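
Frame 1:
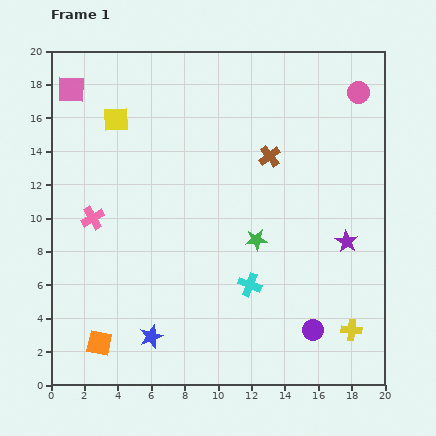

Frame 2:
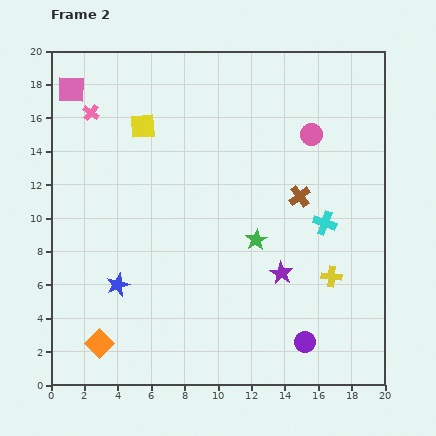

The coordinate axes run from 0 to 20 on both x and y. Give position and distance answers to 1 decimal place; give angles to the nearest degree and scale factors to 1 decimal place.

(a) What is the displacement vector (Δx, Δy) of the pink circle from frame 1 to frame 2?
(-2.8, -2.5)

The pink circle was at (18.4, 17.5) in frame 1 and (15.6, 15.0) in frame 2.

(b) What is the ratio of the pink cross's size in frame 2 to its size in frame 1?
0.7×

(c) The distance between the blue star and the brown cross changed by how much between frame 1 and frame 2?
-0.8

Distance in frame 1: 12.9. Distance in frame 2: 12.1.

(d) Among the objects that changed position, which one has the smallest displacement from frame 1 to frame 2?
the purple circle

(moved 0.9)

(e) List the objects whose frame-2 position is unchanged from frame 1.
the green star, the pink square, the orange square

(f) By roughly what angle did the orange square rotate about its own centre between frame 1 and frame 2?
33° clockwise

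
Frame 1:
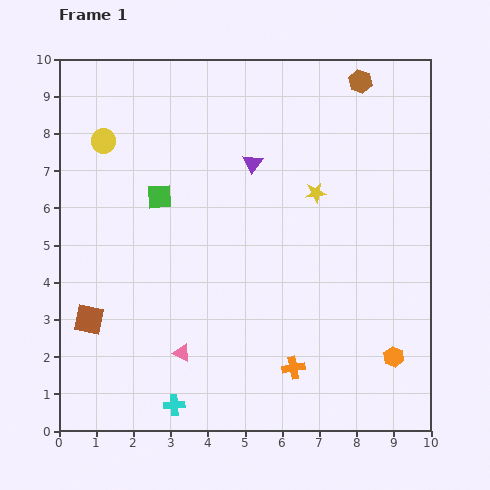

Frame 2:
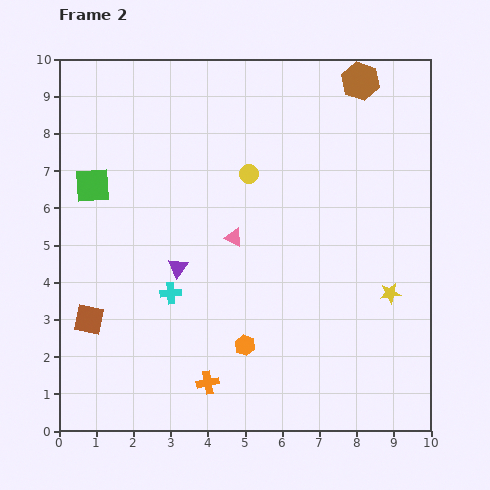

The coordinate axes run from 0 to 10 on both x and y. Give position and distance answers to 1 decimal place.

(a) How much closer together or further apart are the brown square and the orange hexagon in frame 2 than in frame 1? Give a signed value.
-4.0

Distance in frame 1: 8.3. Distance in frame 2: 4.3.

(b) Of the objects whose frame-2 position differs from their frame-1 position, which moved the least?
the green square

(moved 1.8)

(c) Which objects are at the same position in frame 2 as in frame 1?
the brown square, the brown hexagon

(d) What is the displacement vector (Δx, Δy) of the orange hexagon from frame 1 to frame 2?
(-4.0, 0.3)

The orange hexagon was at (9.0, 2.0) in frame 1 and (5.0, 2.3) in frame 2.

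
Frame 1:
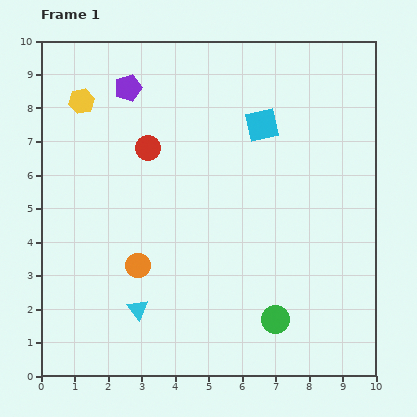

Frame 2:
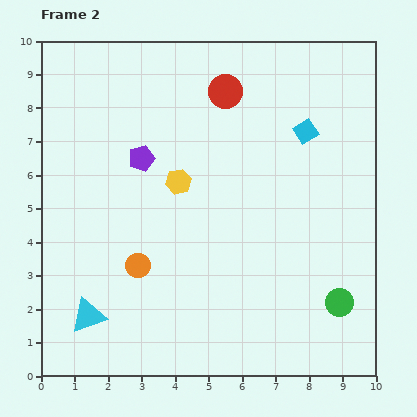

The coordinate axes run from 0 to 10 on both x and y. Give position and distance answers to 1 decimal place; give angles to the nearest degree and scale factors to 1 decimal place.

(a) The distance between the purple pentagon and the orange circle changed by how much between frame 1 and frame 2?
-2.1

Distance in frame 1: 5.3. Distance in frame 2: 3.2.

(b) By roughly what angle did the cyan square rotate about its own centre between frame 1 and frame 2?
19° counter-clockwise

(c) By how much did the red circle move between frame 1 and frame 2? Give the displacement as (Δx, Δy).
(2.3, 1.7)

The red circle was at (3.2, 6.8) in frame 1 and (5.5, 8.5) in frame 2.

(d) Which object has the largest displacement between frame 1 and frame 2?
the yellow hexagon

(moved 3.8; next 2.9)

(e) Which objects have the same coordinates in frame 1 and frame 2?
the orange circle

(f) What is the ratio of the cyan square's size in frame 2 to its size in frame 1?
0.7×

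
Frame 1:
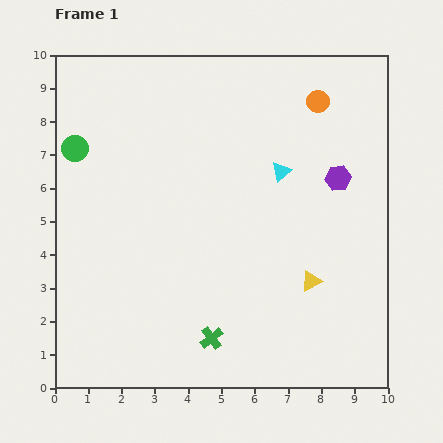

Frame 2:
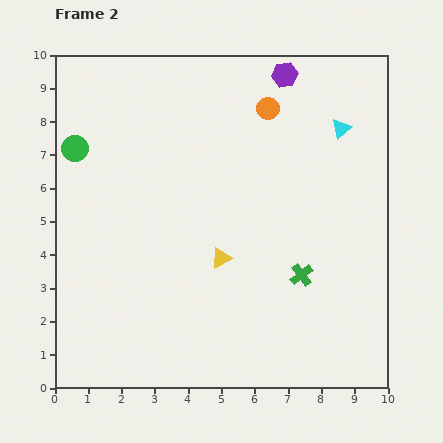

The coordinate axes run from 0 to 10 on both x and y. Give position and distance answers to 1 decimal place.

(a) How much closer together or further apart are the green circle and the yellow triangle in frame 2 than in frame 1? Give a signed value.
-2.6

Distance in frame 1: 8.1. Distance in frame 2: 5.5.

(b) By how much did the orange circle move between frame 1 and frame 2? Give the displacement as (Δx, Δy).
(-1.5, -0.2)

The orange circle was at (7.9, 8.6) in frame 1 and (6.4, 8.4) in frame 2.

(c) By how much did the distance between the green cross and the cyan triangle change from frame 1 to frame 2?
-0.8

Distance in frame 1: 5.4. Distance in frame 2: 4.6.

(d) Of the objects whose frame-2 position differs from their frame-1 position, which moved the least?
the orange circle

(moved 1.5)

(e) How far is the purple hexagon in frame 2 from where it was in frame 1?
3.5

The purple hexagon moved from (8.5, 6.3) to (6.9, 9.4), a distance of √(1.6² + 3.1²) ≈ 3.5.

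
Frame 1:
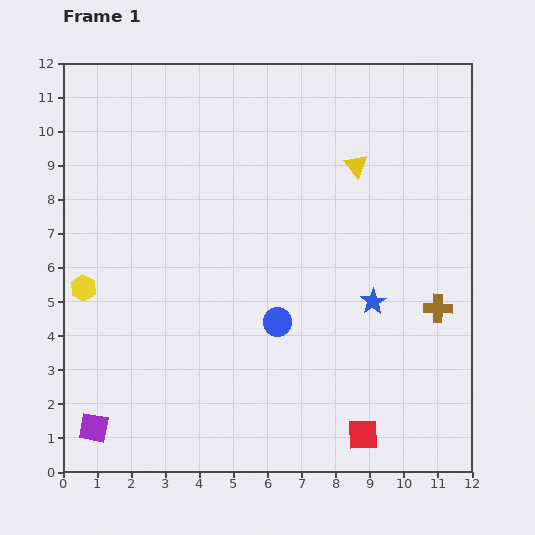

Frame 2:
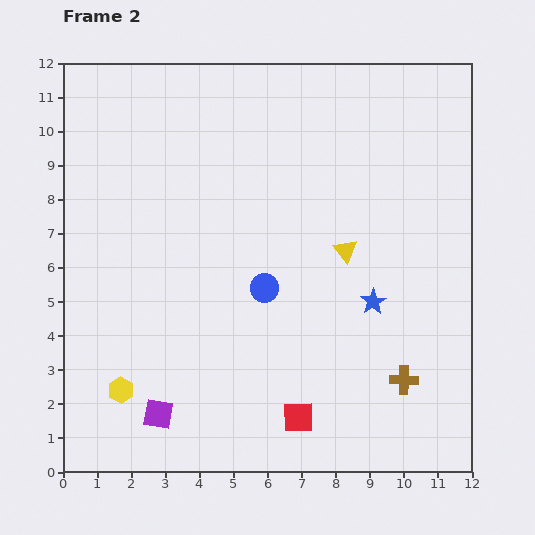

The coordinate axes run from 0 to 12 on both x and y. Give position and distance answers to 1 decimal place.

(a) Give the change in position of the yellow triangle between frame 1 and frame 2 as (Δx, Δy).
(-0.3, -2.5)

The yellow triangle was at (8.6, 9.0) in frame 1 and (8.3, 6.5) in frame 2.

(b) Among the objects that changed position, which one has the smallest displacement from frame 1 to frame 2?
the blue circle

(moved 1.1)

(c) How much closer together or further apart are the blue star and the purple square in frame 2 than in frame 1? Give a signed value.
-1.9

Distance in frame 1: 9.0. Distance in frame 2: 7.1.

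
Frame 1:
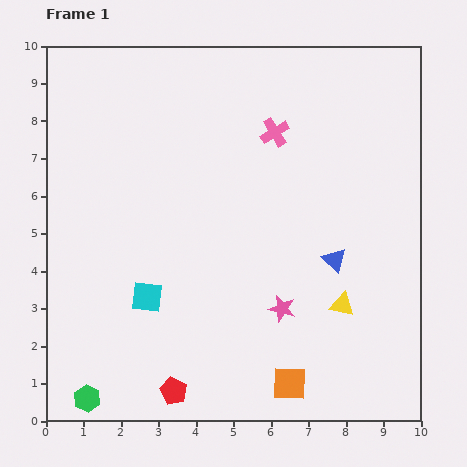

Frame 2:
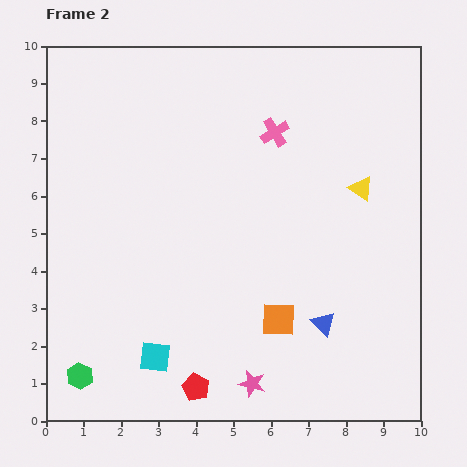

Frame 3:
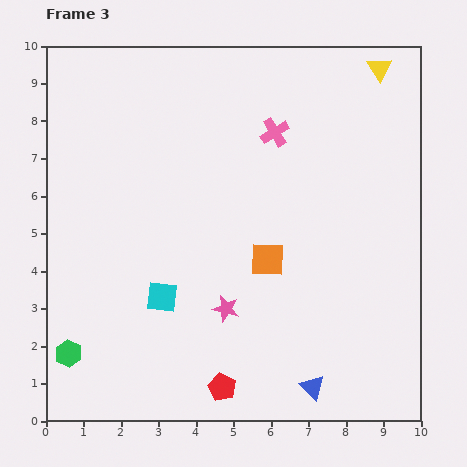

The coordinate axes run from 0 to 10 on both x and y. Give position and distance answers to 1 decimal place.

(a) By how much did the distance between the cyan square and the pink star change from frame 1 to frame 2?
-0.9

Distance in frame 1: 3.6. Distance in frame 2: 2.7.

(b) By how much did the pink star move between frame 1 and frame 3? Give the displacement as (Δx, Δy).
(-1.5, 0.0)

The pink star was at (6.3, 3.0) in frame 1 and (4.8, 3.0) in frame 3.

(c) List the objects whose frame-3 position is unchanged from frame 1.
the pink cross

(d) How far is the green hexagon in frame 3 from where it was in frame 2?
0.7

The green hexagon moved from (0.9, 1.2) to (0.6, 1.8), a distance of √(0.3² + 0.6²) ≈ 0.7.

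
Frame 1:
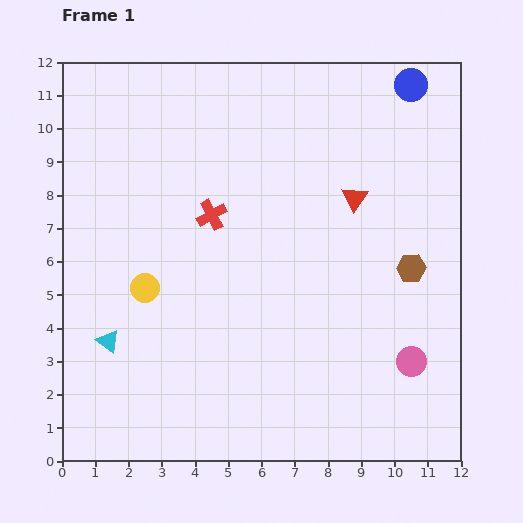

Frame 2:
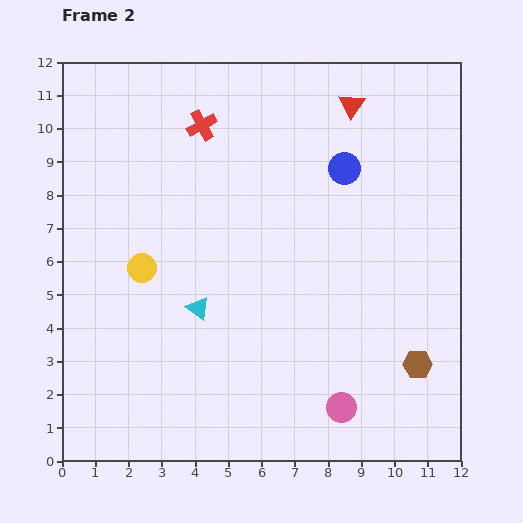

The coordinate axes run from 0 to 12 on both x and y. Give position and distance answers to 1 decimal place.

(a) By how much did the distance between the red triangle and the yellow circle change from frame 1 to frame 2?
+1.1

Distance in frame 1: 6.9. Distance in frame 2: 8.0.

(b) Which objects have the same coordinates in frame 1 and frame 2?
none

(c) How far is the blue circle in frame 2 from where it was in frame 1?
3.2

The blue circle moved from (10.5, 11.3) to (8.5, 8.8), a distance of √(2.0² + 2.5²) ≈ 3.2.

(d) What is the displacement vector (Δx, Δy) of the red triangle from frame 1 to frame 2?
(-0.1, 2.8)

The red triangle was at (8.8, 7.9) in frame 1 and (8.7, 10.7) in frame 2.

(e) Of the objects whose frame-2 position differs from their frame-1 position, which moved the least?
the yellow circle

(moved 0.6)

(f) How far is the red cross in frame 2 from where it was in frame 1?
2.7

The red cross moved from (4.5, 7.4) to (4.2, 10.1), a distance of √(0.3² + 2.7²) ≈ 2.7.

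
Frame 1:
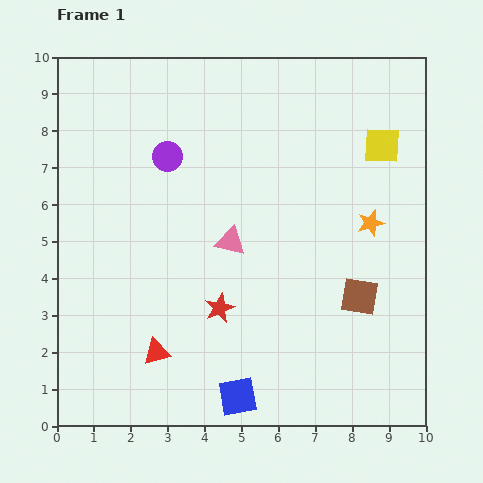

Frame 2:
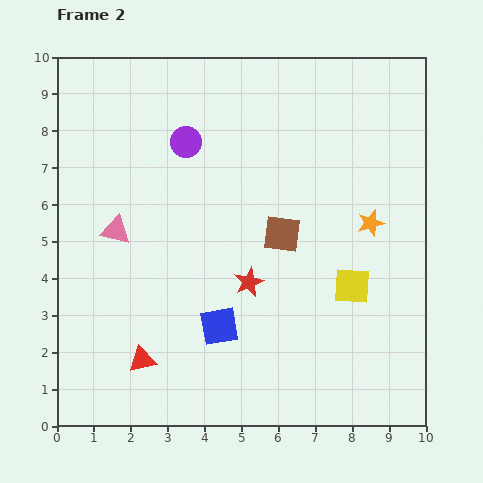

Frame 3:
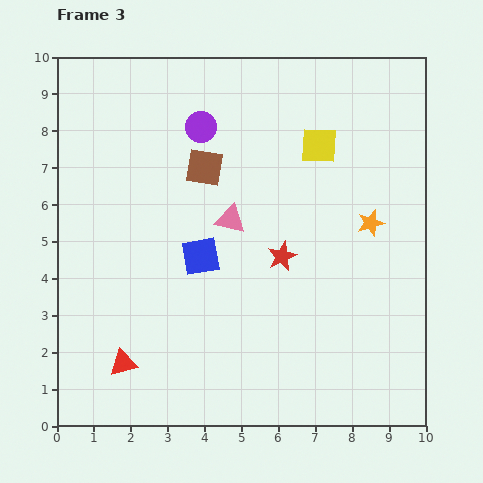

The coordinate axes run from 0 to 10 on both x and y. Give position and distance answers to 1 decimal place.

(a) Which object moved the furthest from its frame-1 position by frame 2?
the yellow square

(moved 3.9; next 3.1)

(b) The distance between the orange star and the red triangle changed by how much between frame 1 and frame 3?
+0.9

Distance in frame 1: 6.8. Distance in frame 3: 7.7.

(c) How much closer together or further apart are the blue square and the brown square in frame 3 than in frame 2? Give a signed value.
-0.6

Distance in frame 2: 3.0. Distance in frame 3: 2.4.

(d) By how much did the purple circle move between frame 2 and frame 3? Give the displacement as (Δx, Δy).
(0.4, 0.4)

The purple circle was at (3.5, 7.7) in frame 2 and (3.9, 8.1) in frame 3.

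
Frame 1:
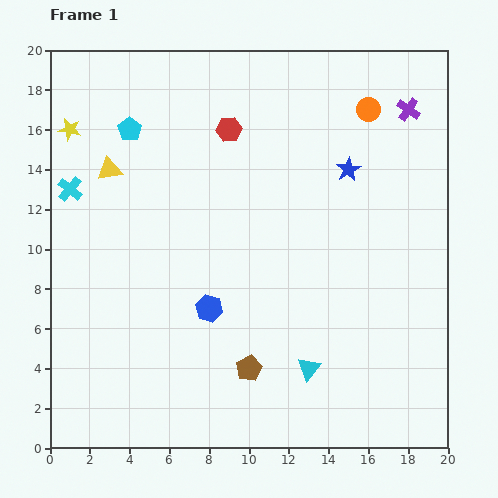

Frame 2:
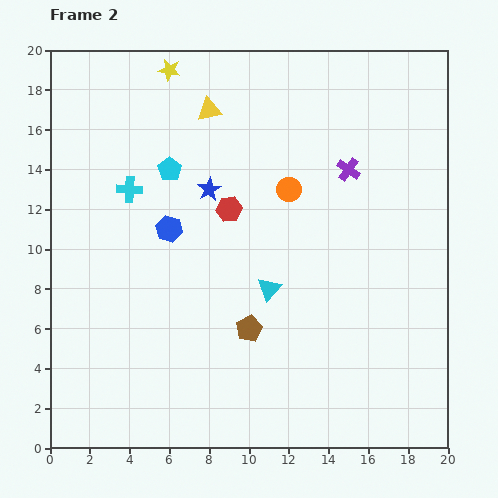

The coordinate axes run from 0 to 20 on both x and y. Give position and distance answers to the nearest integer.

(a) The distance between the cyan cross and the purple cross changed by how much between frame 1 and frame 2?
-6

Distance in frame 1: 17. Distance in frame 2: 11.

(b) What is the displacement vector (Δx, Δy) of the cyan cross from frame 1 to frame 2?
(3, 0)

The cyan cross was at (1, 13) in frame 1 and (4, 13) in frame 2.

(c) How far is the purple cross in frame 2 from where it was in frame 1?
4

The purple cross moved from (18, 17) to (15, 14), a distance of √(3² + 3²) ≈ 4.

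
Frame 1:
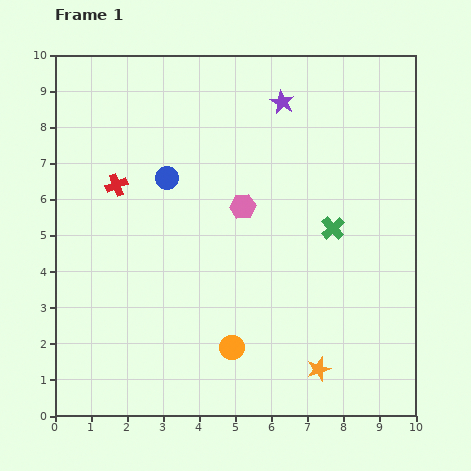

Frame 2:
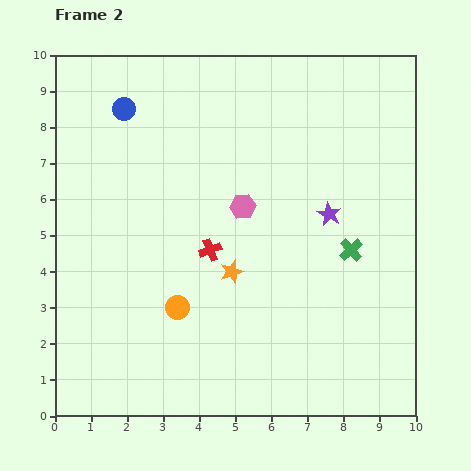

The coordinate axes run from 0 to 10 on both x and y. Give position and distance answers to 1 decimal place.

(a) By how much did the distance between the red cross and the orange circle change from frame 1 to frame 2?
-3.7

Distance in frame 1: 5.5. Distance in frame 2: 1.8.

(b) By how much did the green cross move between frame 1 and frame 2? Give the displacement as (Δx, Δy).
(0.5, -0.6)

The green cross was at (7.7, 5.2) in frame 1 and (8.2, 4.6) in frame 2.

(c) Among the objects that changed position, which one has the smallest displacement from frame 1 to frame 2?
the green cross

(moved 0.8)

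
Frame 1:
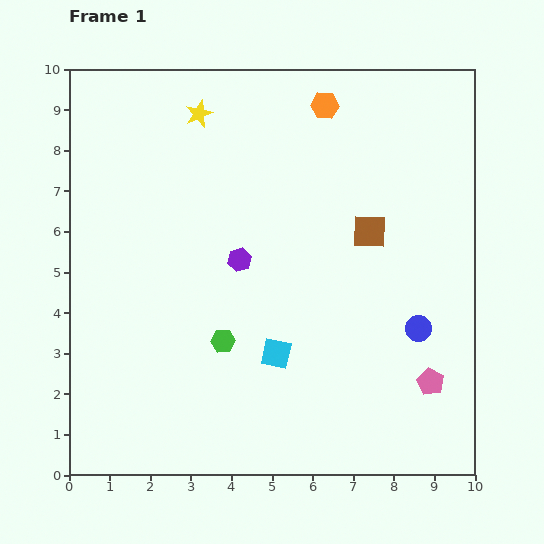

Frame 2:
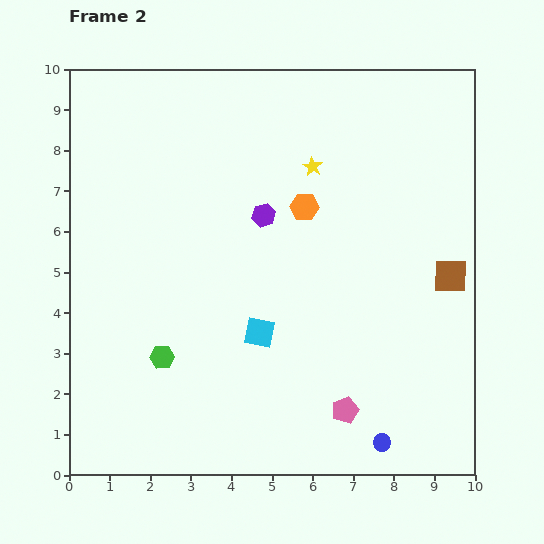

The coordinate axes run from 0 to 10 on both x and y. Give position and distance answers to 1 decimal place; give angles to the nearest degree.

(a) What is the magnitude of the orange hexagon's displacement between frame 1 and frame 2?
2.5

The orange hexagon moved from (6.3, 9.1) to (5.8, 6.6), a distance of √(0.5² + 2.5²) ≈ 2.5.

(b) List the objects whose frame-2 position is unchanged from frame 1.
none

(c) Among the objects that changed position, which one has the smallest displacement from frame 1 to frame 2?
the cyan square

(moved 0.6)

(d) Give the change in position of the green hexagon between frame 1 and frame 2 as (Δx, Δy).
(-1.5, -0.4)

The green hexagon was at (3.8, 3.3) in frame 1 and (2.3, 2.9) in frame 2.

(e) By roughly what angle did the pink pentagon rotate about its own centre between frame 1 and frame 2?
23° clockwise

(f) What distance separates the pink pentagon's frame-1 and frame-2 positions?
2.2

The pink pentagon moved from (8.9, 2.3) to (6.8, 1.6), a distance of √(2.1² + 0.7²) ≈ 2.2.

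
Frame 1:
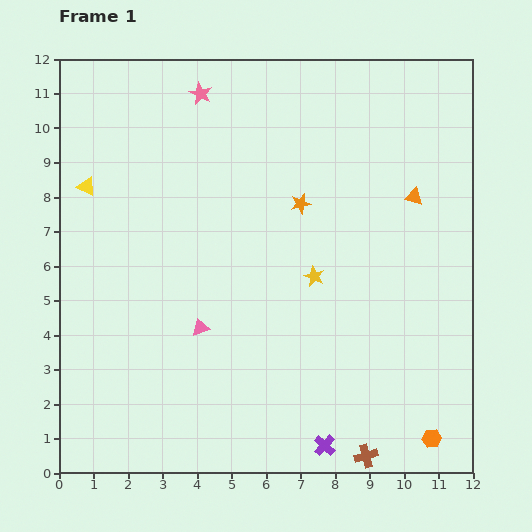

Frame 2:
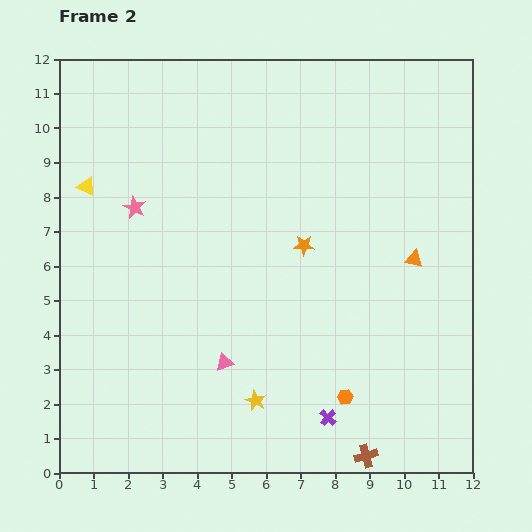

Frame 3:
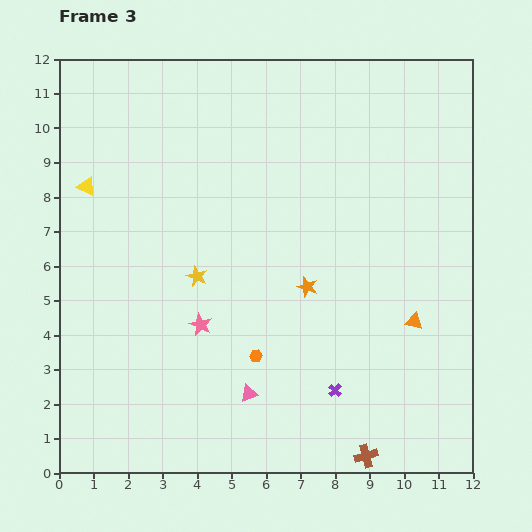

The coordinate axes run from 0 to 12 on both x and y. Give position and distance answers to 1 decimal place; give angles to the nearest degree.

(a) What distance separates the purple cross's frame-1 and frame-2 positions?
0.8

The purple cross moved from (7.7, 0.8) to (7.8, 1.6), a distance of √(0.1² + 0.8²) ≈ 0.8.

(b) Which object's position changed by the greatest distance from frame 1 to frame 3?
the pink star

(moved 6.7; next 5.6)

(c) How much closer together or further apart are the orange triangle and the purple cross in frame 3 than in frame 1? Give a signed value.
-4.7

Distance in frame 1: 7.7. Distance in frame 3: 3.0.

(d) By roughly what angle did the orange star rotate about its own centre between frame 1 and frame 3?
30° clockwise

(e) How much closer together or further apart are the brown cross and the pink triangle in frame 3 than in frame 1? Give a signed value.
-2.3

Distance in frame 1: 6.1. Distance in frame 3: 3.8.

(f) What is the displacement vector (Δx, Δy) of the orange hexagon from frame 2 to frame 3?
(-2.6, 1.2)

The orange hexagon was at (8.3, 2.2) in frame 2 and (5.7, 3.4) in frame 3.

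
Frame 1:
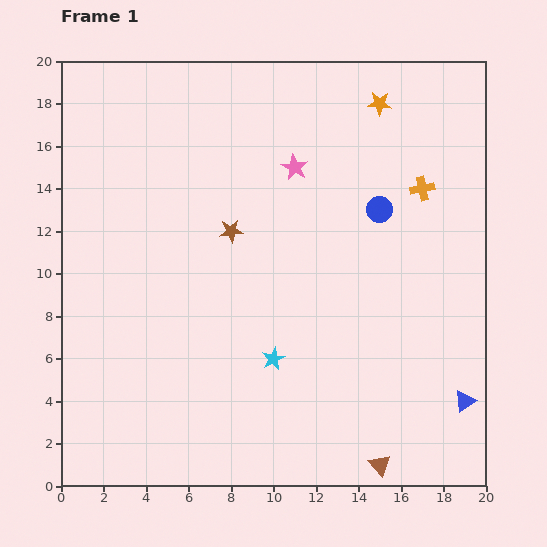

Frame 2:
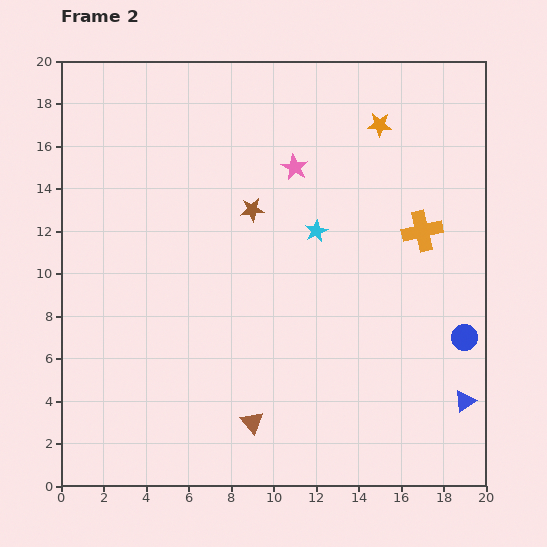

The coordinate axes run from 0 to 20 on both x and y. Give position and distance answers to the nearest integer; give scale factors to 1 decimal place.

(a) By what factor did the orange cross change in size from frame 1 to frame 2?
1.7×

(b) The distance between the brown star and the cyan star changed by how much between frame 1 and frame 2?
-3

Distance in frame 1: 6. Distance in frame 2: 3.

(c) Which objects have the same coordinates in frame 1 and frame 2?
the pink star, the blue triangle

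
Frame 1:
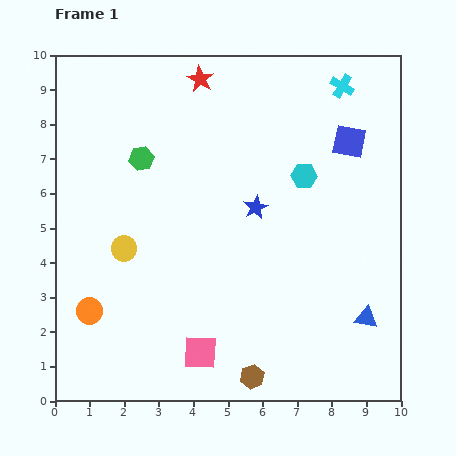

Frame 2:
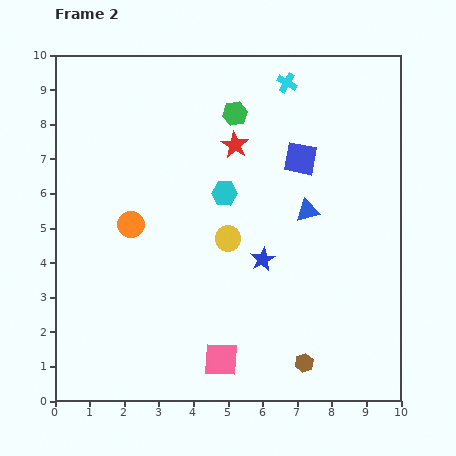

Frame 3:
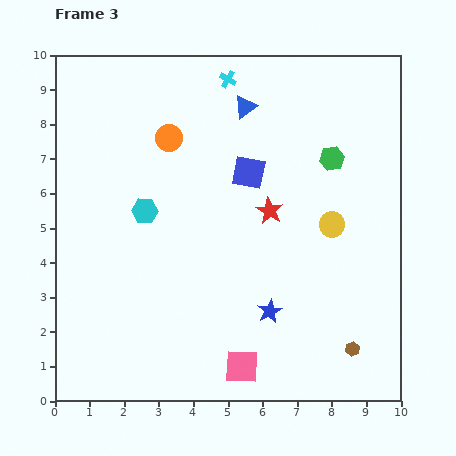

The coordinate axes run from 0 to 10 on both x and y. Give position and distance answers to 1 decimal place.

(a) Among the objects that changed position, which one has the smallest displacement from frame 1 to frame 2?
the pink square

(moved 0.6)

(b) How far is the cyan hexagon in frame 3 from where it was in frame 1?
4.7

The cyan hexagon moved from (7.2, 6.5) to (2.6, 5.5), a distance of √(4.6² + 1.0²) ≈ 4.7.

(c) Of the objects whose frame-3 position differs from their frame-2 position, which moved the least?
the pink square

(moved 0.6)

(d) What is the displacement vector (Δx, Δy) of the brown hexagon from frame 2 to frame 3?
(1.4, 0.4)

The brown hexagon was at (7.2, 1.1) in frame 2 and (8.6, 1.5) in frame 3.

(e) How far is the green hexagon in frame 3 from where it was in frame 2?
3.1

The green hexagon moved from (5.2, 8.3) to (8.0, 7.0), a distance of √(2.8² + 1.3²) ≈ 3.1.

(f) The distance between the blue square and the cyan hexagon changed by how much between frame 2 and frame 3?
+0.8

Distance in frame 2: 2.4. Distance in frame 3: 3.2.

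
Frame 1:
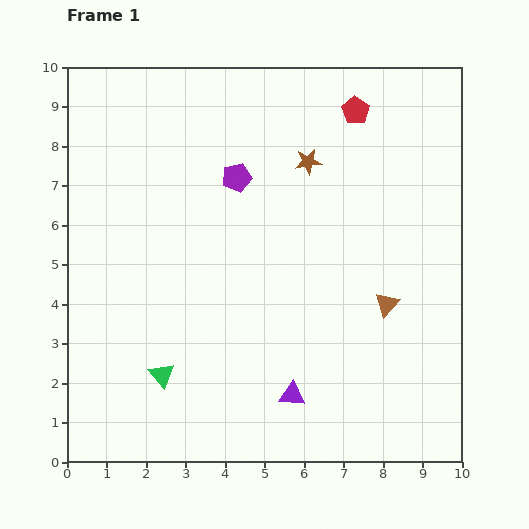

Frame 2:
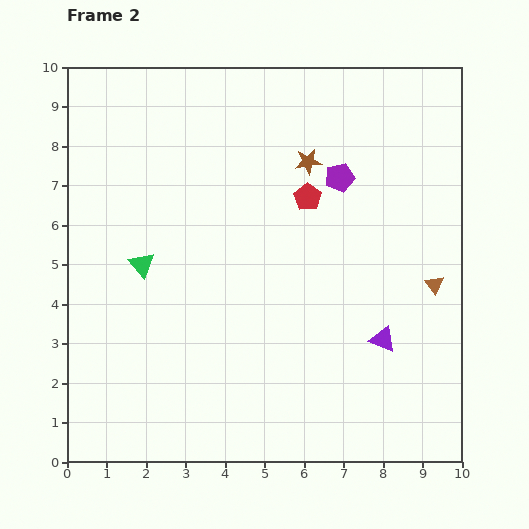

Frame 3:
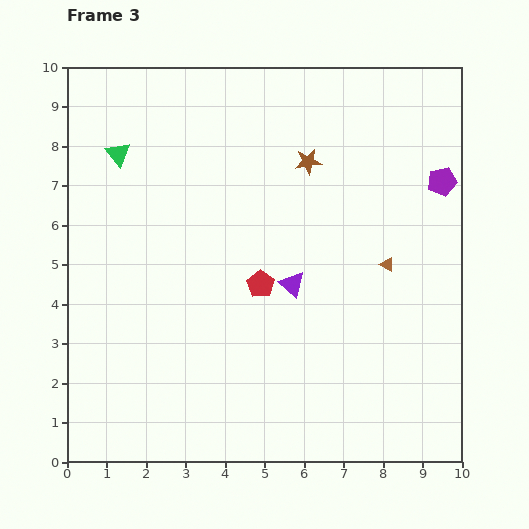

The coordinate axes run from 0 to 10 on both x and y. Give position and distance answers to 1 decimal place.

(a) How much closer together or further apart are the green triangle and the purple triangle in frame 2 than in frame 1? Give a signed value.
+3.1

Distance in frame 1: 3.3. Distance in frame 2: 6.4.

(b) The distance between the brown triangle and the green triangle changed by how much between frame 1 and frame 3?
+1.4

Distance in frame 1: 6.0. Distance in frame 3: 7.4.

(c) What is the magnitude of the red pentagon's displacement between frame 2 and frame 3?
2.5

The red pentagon moved from (6.1, 6.7) to (4.9, 4.5), a distance of √(1.2² + 2.2²) ≈ 2.5.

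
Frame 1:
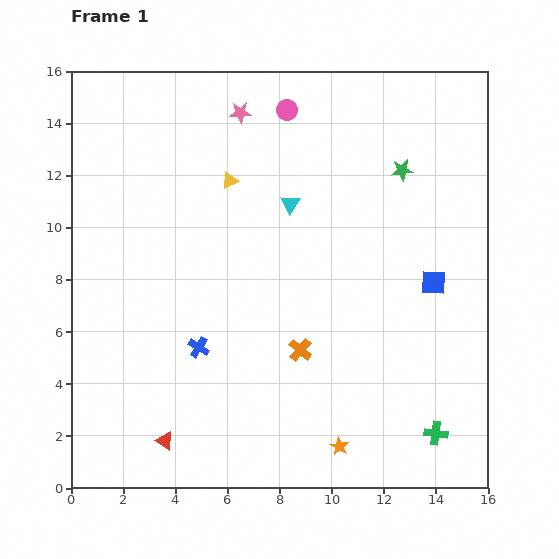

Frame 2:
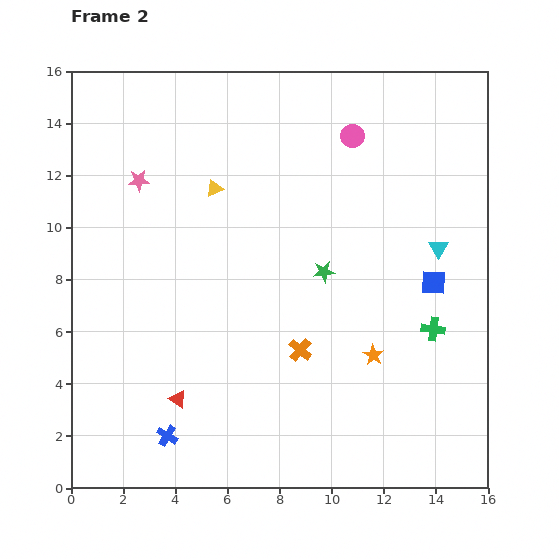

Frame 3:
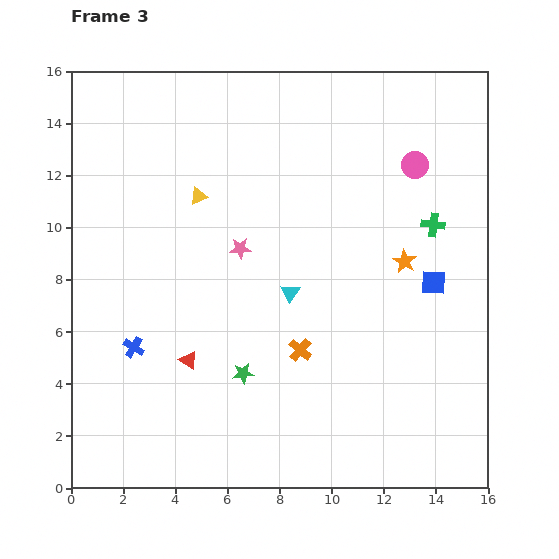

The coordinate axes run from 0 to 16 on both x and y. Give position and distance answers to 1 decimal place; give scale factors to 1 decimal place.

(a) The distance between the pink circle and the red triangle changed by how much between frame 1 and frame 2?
-1.4

Distance in frame 1: 13.5. Distance in frame 2: 12.1.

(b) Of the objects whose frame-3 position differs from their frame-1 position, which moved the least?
the yellow triangle

(moved 1.3)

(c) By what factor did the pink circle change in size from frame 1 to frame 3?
1.3×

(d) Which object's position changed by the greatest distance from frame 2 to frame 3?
the cyan triangle

(moved 5.9; next 5.0)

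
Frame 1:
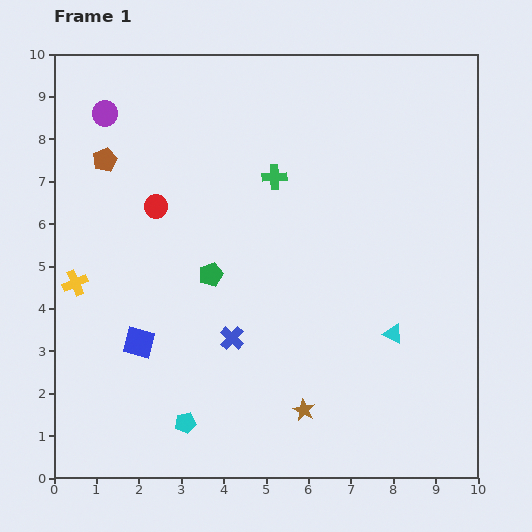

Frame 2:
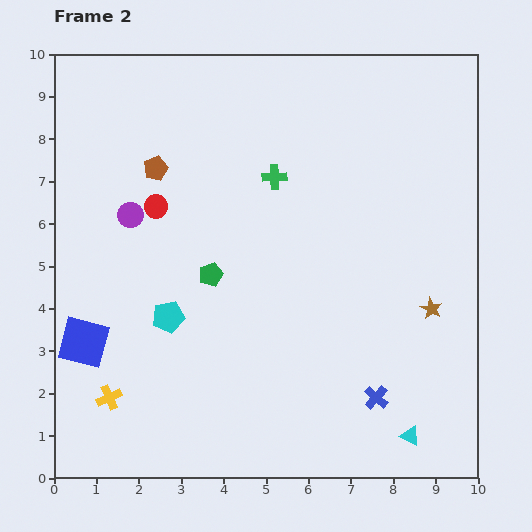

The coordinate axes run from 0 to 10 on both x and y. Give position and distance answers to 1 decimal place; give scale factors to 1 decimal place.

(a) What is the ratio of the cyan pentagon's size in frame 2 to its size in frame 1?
1.6×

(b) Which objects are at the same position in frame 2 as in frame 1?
the green pentagon, the green cross, the red circle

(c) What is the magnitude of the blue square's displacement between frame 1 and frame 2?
1.3

The blue square moved from (2.0, 3.2) to (0.7, 3.2), a distance of √(1.3² + 0.0²) ≈ 1.3.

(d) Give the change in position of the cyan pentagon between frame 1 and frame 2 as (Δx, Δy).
(-0.4, 2.5)

The cyan pentagon was at (3.1, 1.3) in frame 1 and (2.7, 3.8) in frame 2.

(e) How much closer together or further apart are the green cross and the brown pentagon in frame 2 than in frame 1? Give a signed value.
-1.2

Distance in frame 1: 4.0. Distance in frame 2: 2.8.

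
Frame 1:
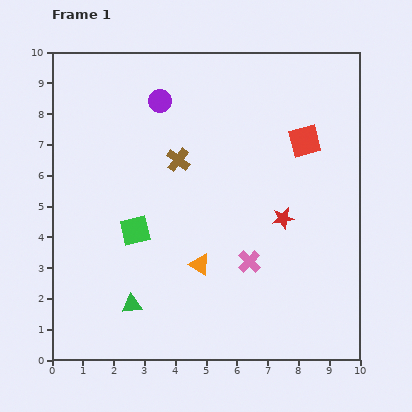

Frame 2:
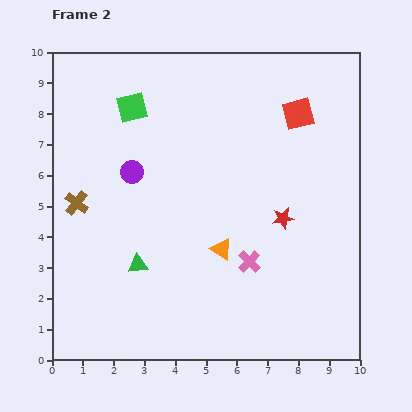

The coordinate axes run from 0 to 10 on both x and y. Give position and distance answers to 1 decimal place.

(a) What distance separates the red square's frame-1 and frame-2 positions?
0.9

The red square moved from (8.2, 7.1) to (8.0, 8.0), a distance of √(0.2² + 0.9²) ≈ 0.9.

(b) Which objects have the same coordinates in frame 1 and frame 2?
the red star, the pink cross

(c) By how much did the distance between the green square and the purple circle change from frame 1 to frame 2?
-2.2

Distance in frame 1: 4.3. Distance in frame 2: 2.1.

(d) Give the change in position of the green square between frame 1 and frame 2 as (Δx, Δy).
(-0.1, 4.0)

The green square was at (2.7, 4.2) in frame 1 and (2.6, 8.2) in frame 2.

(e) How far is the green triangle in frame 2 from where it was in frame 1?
1.3

The green triangle moved from (2.6, 1.8) to (2.8, 3.1), a distance of √(0.2² + 1.3²) ≈ 1.3.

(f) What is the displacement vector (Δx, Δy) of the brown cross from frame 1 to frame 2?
(-3.3, -1.4)

The brown cross was at (4.1, 6.5) in frame 1 and (0.8, 5.1) in frame 2.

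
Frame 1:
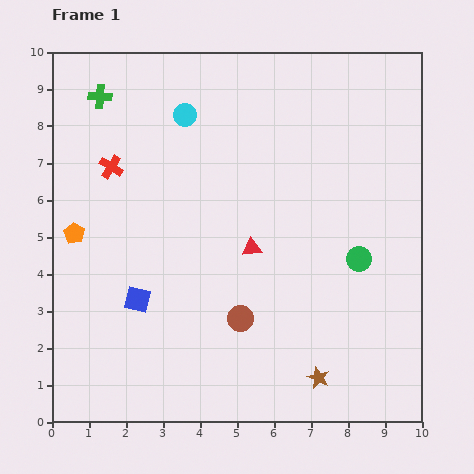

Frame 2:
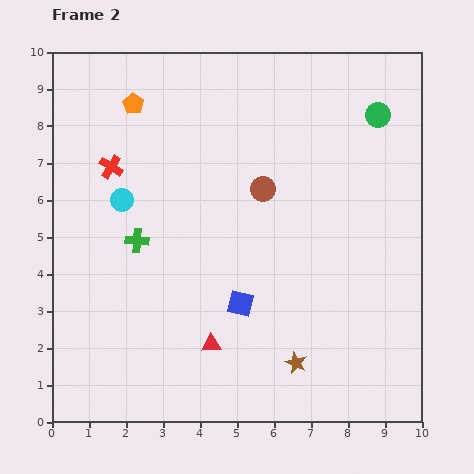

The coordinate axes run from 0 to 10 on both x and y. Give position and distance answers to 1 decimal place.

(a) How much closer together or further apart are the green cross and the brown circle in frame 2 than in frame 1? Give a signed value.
-3.4

Distance in frame 1: 7.1. Distance in frame 2: 3.7.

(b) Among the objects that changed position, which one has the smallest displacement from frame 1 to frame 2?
the brown star

(moved 0.7)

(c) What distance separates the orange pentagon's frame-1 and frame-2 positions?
3.8

The orange pentagon moved from (0.6, 5.1) to (2.2, 8.6), a distance of √(1.6² + 3.5²) ≈ 3.8.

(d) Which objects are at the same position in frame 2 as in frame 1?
the red cross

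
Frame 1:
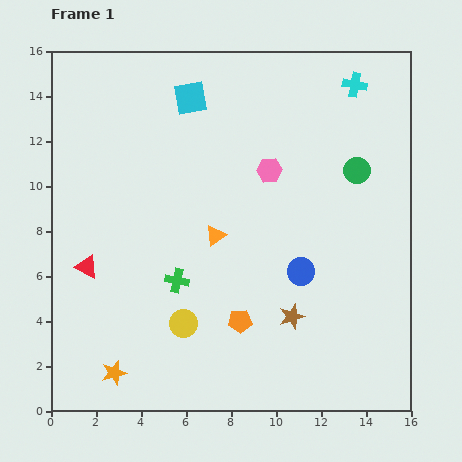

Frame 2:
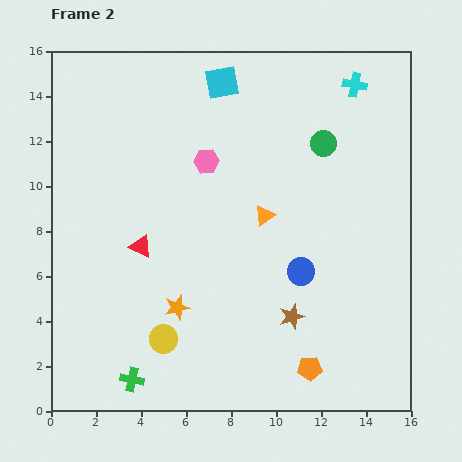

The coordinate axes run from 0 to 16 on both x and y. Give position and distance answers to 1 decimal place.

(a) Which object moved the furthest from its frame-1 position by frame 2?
the green cross

(moved 4.8; next 4.0)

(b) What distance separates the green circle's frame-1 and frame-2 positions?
1.9

The green circle moved from (13.6, 10.7) to (12.1, 11.9), a distance of √(1.5² + 1.2²) ≈ 1.9.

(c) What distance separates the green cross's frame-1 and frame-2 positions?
4.8

The green cross moved from (5.6, 5.8) to (3.6, 1.4), a distance of √(2.0² + 4.4²) ≈ 4.8.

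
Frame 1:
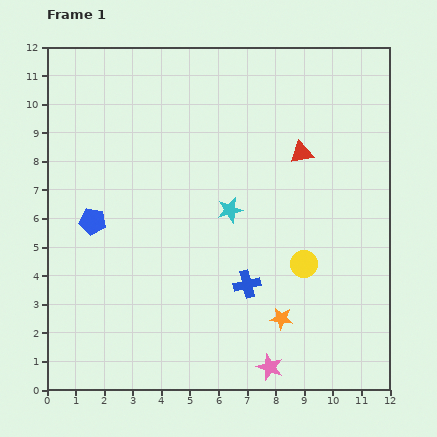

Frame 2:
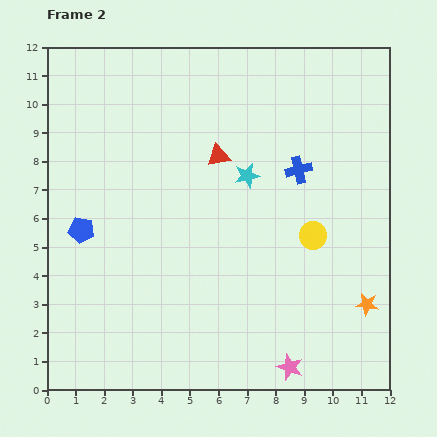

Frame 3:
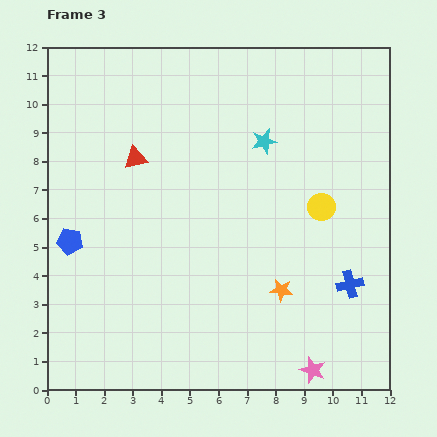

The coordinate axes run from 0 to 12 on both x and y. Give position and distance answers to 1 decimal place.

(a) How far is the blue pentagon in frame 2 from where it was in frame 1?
0.5

The blue pentagon moved from (1.6, 5.9) to (1.2, 5.6), a distance of √(0.4² + 0.3²) ≈ 0.5.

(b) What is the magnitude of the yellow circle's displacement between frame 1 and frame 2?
1.0

The yellow circle moved from (9.0, 4.4) to (9.3, 5.4), a distance of √(0.3² + 1.0²) ≈ 1.0.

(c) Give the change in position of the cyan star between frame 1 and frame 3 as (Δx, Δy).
(1.2, 2.4)

The cyan star was at (6.4, 6.3) in frame 1 and (7.6, 8.7) in frame 3.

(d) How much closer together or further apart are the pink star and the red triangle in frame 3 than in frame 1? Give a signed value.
+2.1

Distance in frame 1: 7.6. Distance in frame 3: 9.7.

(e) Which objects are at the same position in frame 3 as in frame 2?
none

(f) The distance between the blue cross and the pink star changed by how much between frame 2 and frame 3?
-3.6

Distance in frame 2: 6.9. Distance in frame 3: 3.3.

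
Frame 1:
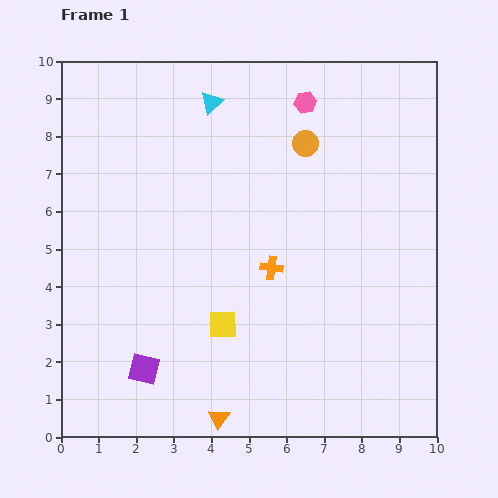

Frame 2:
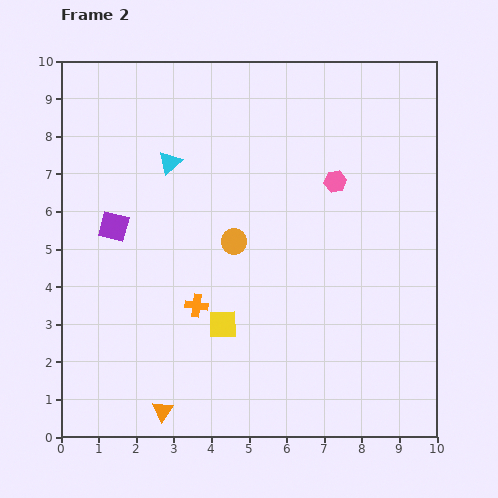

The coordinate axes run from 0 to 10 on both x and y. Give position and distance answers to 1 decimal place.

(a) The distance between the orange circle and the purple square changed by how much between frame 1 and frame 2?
-4.2

Distance in frame 1: 7.4. Distance in frame 2: 3.2.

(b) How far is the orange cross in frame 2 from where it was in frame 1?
2.2

The orange cross moved from (5.6, 4.5) to (3.6, 3.5), a distance of √(2.0² + 1.0²) ≈ 2.2.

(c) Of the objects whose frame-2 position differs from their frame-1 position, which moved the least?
the orange triangle

(moved 1.5)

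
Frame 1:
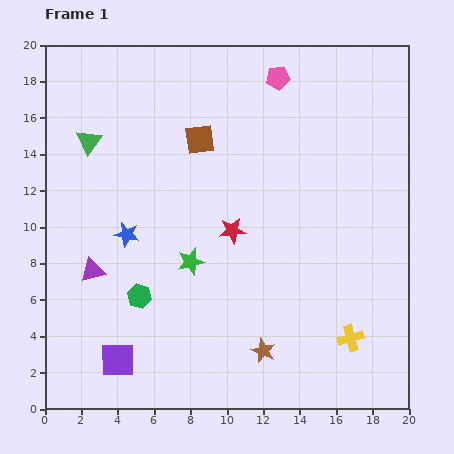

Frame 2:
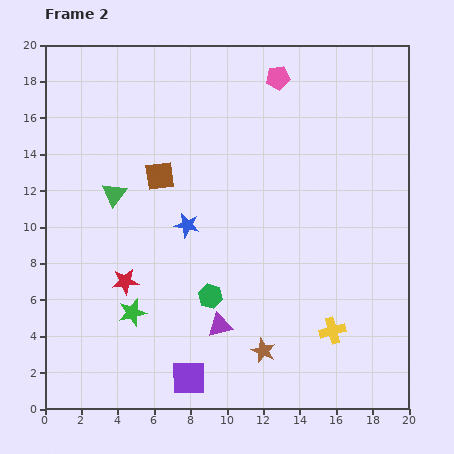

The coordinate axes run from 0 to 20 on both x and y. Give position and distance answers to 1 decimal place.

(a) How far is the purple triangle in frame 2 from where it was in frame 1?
7.6

The purple triangle moved from (2.6, 7.6) to (9.6, 4.6), a distance of √(7.0² + 3.0²) ≈ 7.6.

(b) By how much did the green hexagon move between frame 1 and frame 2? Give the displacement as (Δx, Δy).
(3.9, 0.0)

The green hexagon was at (5.2, 6.2) in frame 1 and (9.1, 6.2) in frame 2.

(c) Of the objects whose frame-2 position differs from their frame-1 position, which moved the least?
the yellow cross

(moved 1.1)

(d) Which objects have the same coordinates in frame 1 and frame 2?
the brown star, the pink pentagon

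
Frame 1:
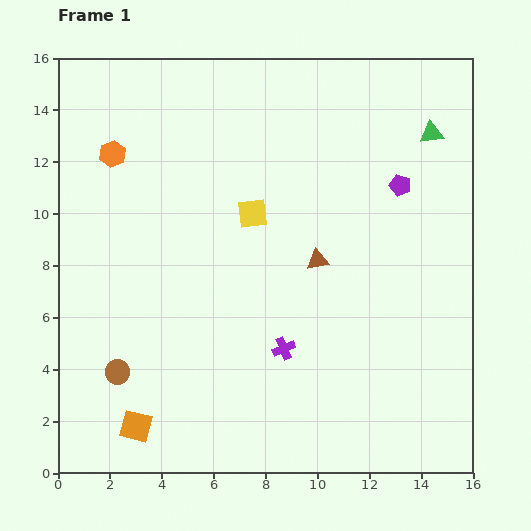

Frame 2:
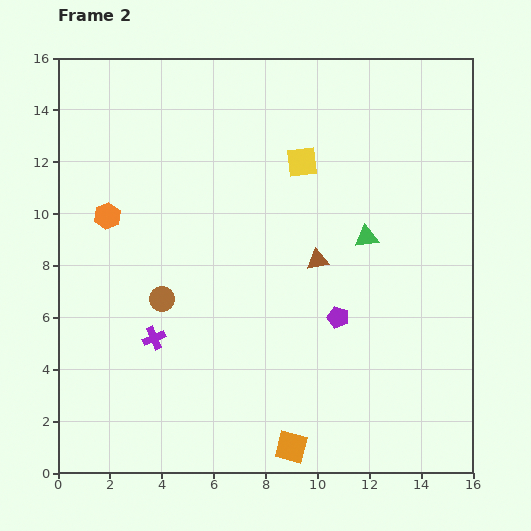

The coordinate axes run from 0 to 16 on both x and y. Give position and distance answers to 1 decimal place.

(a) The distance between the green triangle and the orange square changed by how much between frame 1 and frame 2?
-7.5

Distance in frame 1: 16.1. Distance in frame 2: 8.6.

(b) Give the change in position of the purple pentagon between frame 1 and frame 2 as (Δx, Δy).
(-2.4, -5.1)

The purple pentagon was at (13.2, 11.1) in frame 1 and (10.8, 6.0) in frame 2.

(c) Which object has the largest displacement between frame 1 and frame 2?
the orange square

(moved 6.1; next 5.6)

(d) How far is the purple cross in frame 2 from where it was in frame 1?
5.0

The purple cross moved from (8.7, 4.8) to (3.7, 5.2), a distance of √(5.0² + 0.4²) ≈ 5.0.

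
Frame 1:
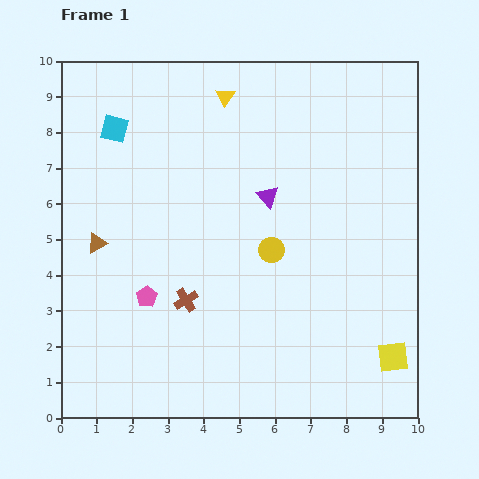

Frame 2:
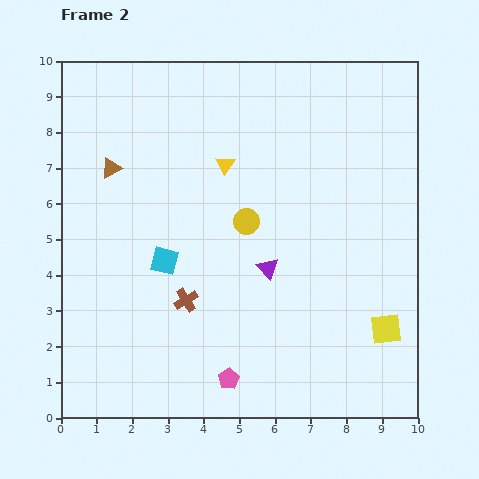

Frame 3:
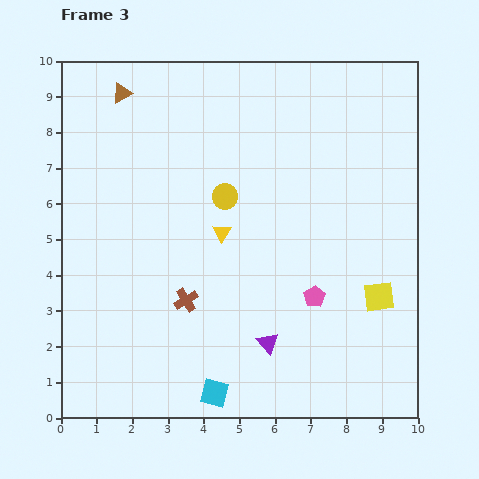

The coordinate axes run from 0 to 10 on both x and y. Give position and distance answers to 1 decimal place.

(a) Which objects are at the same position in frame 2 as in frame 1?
the brown cross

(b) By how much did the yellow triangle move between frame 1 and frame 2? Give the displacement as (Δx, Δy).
(0.0, -1.9)

The yellow triangle was at (4.6, 9.0) in frame 1 and (4.6, 7.1) in frame 2.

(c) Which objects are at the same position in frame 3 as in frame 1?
the brown cross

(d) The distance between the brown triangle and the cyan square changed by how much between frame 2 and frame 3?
+5.8

Distance in frame 2: 3.0. Distance in frame 3: 8.8.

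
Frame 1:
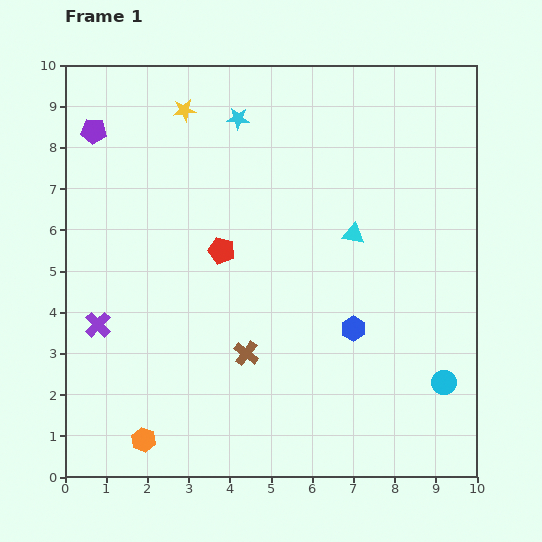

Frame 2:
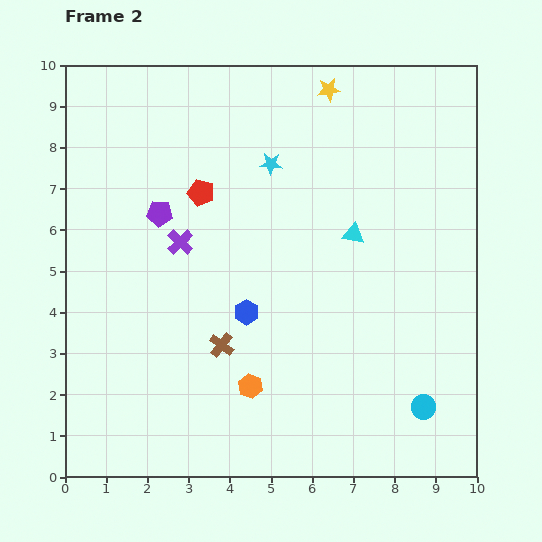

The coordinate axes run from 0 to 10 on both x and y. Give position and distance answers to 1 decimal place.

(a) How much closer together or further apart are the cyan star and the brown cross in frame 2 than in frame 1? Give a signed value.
-1.1

Distance in frame 1: 5.7. Distance in frame 2: 4.6.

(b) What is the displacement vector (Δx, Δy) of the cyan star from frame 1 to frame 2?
(0.8, -1.1)

The cyan star was at (4.2, 8.7) in frame 1 and (5.0, 7.6) in frame 2.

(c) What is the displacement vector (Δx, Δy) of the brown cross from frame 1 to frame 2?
(-0.6, 0.2)

The brown cross was at (4.4, 3.0) in frame 1 and (3.8, 3.2) in frame 2.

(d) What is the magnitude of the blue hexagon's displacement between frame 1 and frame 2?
2.6

The blue hexagon moved from (7.0, 3.6) to (4.4, 4.0), a distance of √(2.6² + 0.4²) ≈ 2.6.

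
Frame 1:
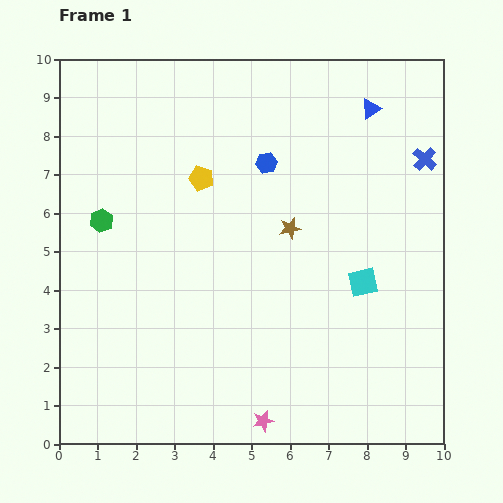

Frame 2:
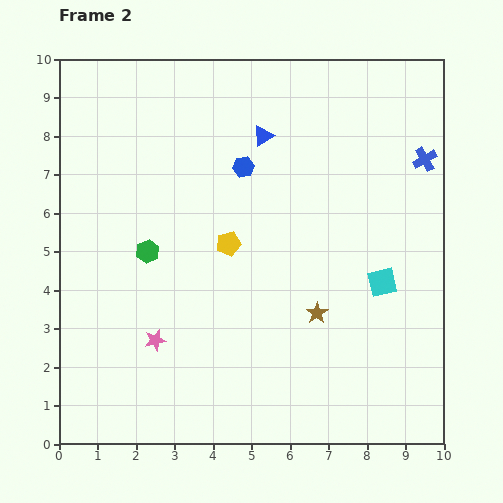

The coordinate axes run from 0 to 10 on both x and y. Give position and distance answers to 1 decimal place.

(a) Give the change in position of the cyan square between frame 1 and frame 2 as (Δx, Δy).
(0.5, 0.0)

The cyan square was at (7.9, 4.2) in frame 1 and (8.4, 4.2) in frame 2.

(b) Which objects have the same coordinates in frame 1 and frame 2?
the blue cross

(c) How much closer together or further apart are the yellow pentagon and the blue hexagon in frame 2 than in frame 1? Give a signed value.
+0.3

Distance in frame 1: 1.7. Distance in frame 2: 2.0.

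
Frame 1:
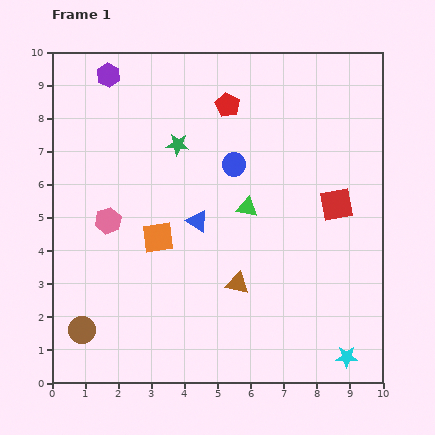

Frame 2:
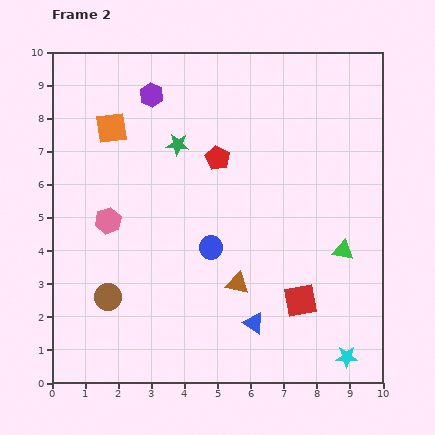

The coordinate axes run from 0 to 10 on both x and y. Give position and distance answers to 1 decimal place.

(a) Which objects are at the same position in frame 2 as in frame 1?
the green star, the brown triangle, the pink hexagon, the cyan star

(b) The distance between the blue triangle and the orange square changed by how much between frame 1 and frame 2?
+6.0

Distance in frame 1: 1.3. Distance in frame 2: 7.3.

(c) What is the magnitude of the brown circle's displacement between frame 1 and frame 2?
1.3

The brown circle moved from (0.9, 1.6) to (1.7, 2.6), a distance of √(0.8² + 1.0²) ≈ 1.3.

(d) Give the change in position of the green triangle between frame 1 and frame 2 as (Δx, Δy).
(2.9, -1.3)

The green triangle was at (5.9, 5.3) in frame 1 and (8.8, 4.0) in frame 2.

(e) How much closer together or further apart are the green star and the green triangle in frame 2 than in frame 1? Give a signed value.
+3.1

Distance in frame 1: 2.8. Distance in frame 2: 5.9.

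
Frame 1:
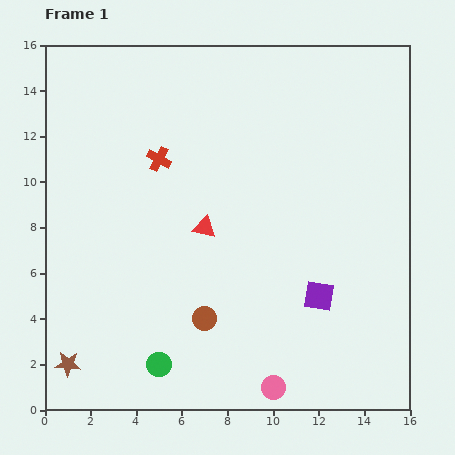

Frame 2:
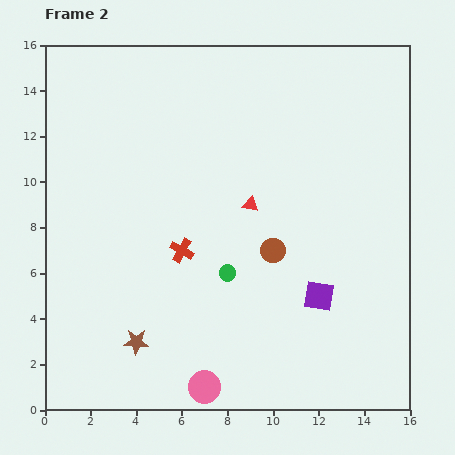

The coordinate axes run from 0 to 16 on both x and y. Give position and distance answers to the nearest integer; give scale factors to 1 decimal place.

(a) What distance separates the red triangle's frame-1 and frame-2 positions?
2

The red triangle moved from (7, 8) to (9, 9), a distance of √(2² + 1²) ≈ 2.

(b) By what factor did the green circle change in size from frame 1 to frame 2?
0.7×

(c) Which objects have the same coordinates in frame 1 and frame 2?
the purple square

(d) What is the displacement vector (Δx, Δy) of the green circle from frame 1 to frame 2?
(3, 4)

The green circle was at (5, 2) in frame 1 and (8, 6) in frame 2.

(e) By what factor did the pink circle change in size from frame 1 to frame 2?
1.4×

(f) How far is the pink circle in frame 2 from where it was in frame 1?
3

The pink circle moved from (10, 1) to (7, 1), a distance of √(3² + 0²) ≈ 3.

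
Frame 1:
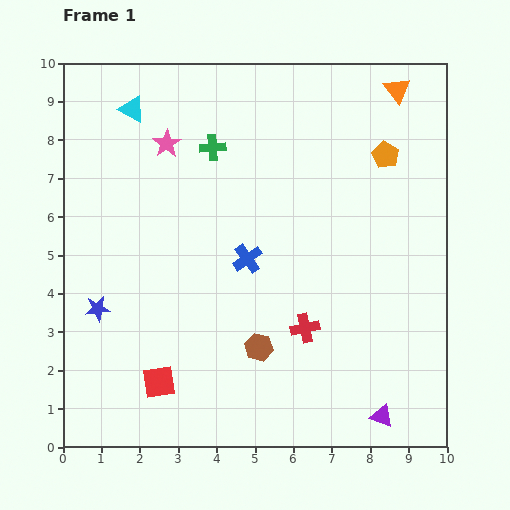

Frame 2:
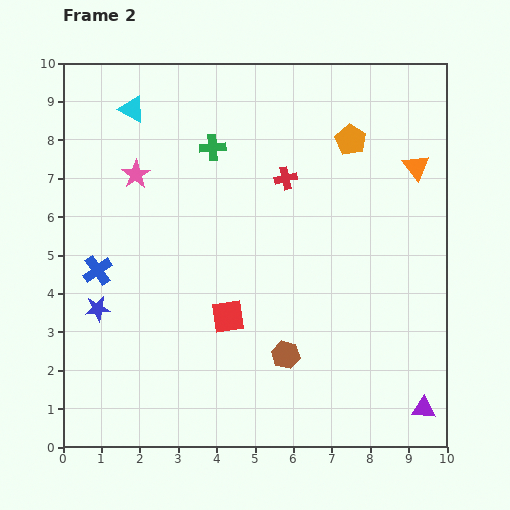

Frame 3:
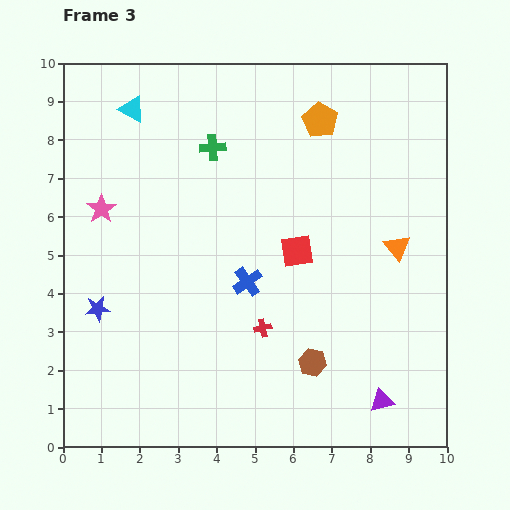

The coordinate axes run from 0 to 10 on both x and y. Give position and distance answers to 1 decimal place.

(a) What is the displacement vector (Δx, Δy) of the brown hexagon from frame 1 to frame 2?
(0.7, -0.2)

The brown hexagon was at (5.1, 2.6) in frame 1 and (5.8, 2.4) in frame 2.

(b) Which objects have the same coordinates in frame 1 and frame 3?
the cyan triangle, the blue star, the green cross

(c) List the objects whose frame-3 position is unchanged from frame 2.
the cyan triangle, the blue star, the green cross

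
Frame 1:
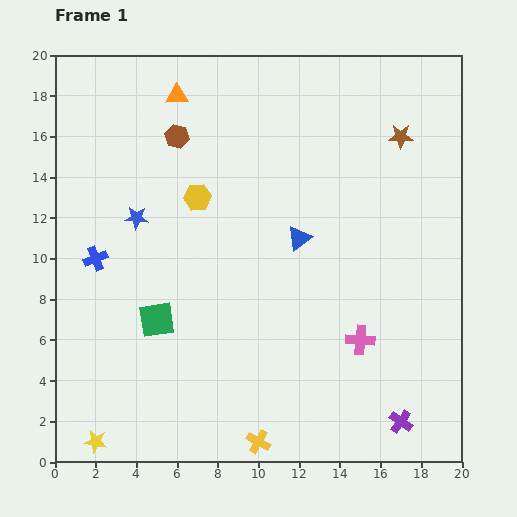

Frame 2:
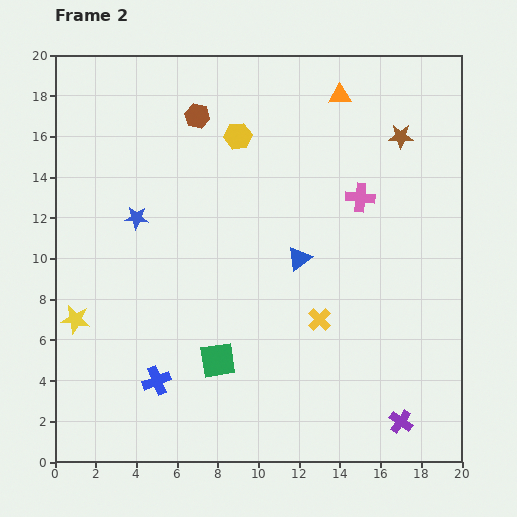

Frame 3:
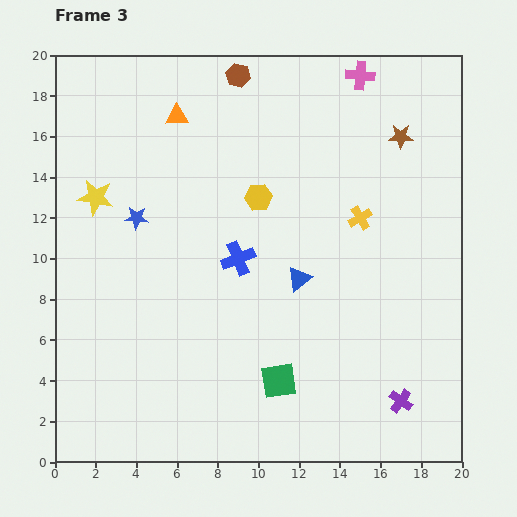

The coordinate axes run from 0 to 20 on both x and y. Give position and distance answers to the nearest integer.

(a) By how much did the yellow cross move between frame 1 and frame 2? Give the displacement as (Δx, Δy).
(3, 6)

The yellow cross was at (10, 1) in frame 1 and (13, 7) in frame 2.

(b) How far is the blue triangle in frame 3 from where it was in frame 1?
2

The blue triangle moved from (12, 11) to (12, 9), a distance of √(0² + 2²) ≈ 2.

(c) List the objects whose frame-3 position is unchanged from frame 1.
the blue star, the brown star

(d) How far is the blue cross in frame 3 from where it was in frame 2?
7

The blue cross moved from (5, 4) to (9, 10), a distance of √(4² + 6²) ≈ 7.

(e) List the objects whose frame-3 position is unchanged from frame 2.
the blue star, the brown star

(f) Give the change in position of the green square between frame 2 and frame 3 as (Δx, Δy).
(3, -1)

The green square was at (8, 5) in frame 2 and (11, 4) in frame 3.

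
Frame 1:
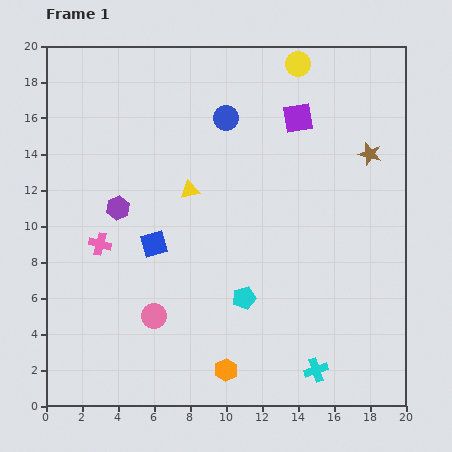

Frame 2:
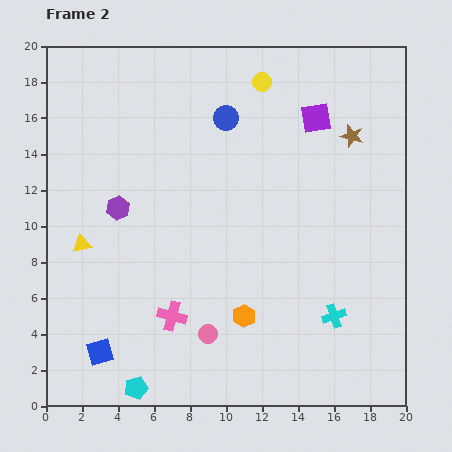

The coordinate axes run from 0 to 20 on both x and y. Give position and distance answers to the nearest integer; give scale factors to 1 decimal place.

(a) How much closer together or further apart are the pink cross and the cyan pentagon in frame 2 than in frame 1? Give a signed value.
-5

Distance in frame 1: 9. Distance in frame 2: 4.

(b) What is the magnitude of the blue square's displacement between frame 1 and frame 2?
7

The blue square moved from (6, 9) to (3, 3), a distance of √(3² + 6²) ≈ 7.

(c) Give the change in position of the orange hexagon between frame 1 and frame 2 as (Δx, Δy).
(1, 3)

The orange hexagon was at (10, 2) in frame 1 and (11, 5) in frame 2.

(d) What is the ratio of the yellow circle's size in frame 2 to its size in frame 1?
0.7×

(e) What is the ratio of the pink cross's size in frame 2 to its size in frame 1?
1.3×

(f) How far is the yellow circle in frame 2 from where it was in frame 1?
2

The yellow circle moved from (14, 19) to (12, 18), a distance of √(2² + 1²) ≈ 2.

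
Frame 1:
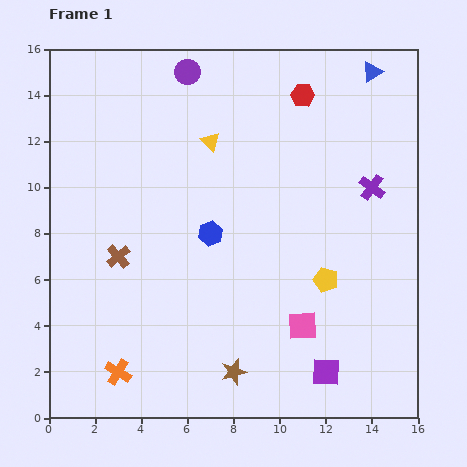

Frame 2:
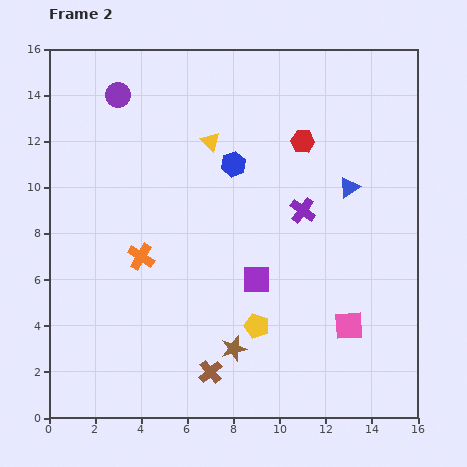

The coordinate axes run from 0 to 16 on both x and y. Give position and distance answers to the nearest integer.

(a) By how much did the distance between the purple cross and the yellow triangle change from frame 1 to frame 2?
-2

Distance in frame 1: 7. Distance in frame 2: 5.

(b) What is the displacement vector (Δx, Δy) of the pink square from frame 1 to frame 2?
(2, 0)

The pink square was at (11, 4) in frame 1 and (13, 4) in frame 2.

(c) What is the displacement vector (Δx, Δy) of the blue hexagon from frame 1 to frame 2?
(1, 3)

The blue hexagon was at (7, 8) in frame 1 and (8, 11) in frame 2.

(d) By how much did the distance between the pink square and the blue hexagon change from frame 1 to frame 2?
+3

Distance in frame 1: 6. Distance in frame 2: 9.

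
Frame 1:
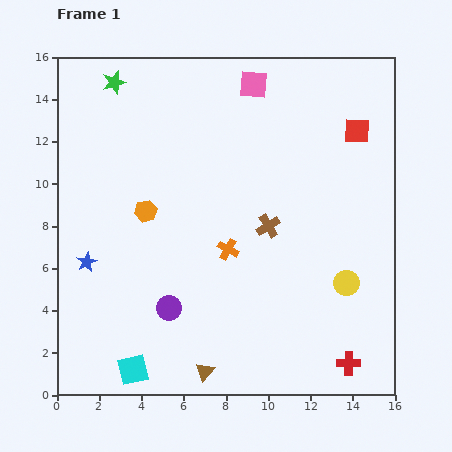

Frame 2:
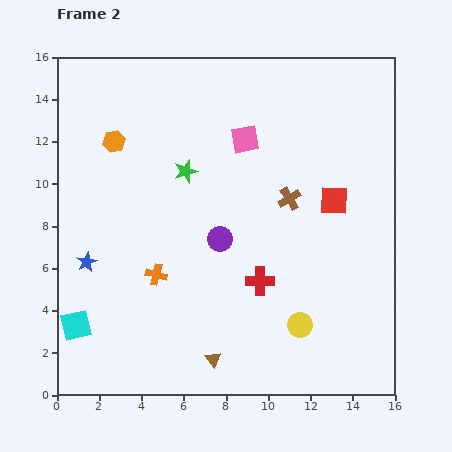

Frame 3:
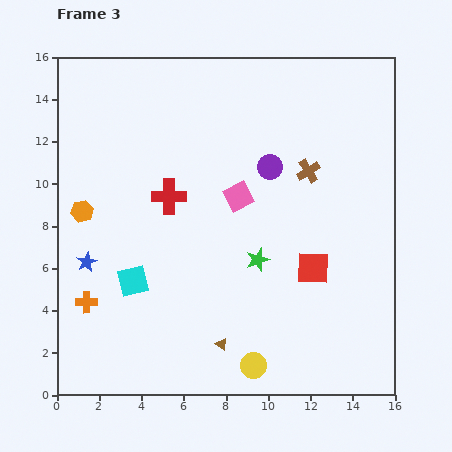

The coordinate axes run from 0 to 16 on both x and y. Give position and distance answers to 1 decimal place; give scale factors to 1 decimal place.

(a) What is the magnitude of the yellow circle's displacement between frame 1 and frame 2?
3.0

The yellow circle moved from (13.7, 5.3) to (11.5, 3.3), a distance of √(2.2² + 2.0²) ≈ 3.0.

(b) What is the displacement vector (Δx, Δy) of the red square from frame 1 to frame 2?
(-1.1, -3.3)

The red square was at (14.2, 12.5) in frame 1 and (13.1, 9.2) in frame 2.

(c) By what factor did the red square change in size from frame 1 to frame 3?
1.3×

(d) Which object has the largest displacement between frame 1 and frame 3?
the red cross

(moved 11.6; next 10.8)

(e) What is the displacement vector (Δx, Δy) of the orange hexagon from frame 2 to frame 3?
(-1.5, -3.3)

The orange hexagon was at (2.7, 12.0) in frame 2 and (1.2, 8.7) in frame 3.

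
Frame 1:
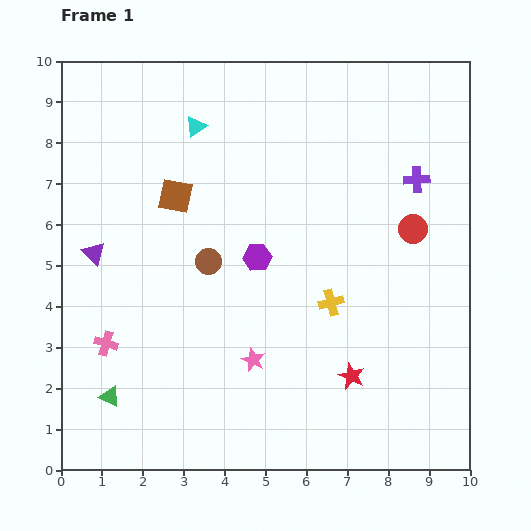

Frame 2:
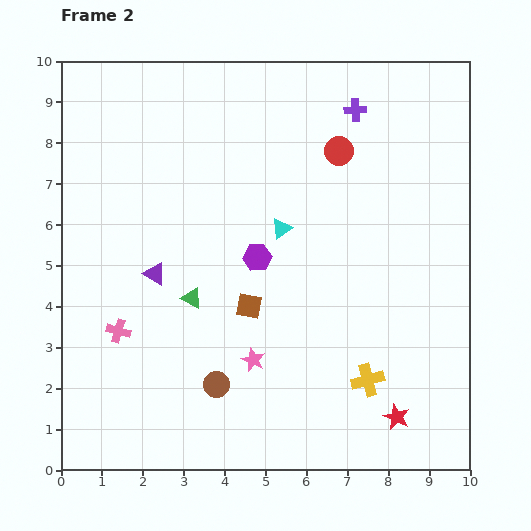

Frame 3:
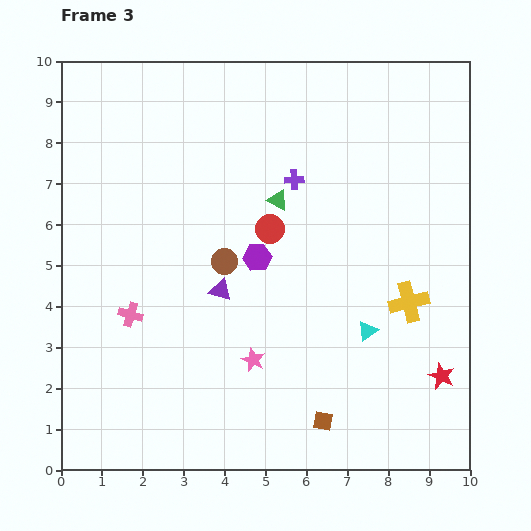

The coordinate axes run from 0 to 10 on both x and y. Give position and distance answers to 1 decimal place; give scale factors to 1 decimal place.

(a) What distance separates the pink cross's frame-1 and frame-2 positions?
0.4

The pink cross moved from (1.1, 3.1) to (1.4, 3.4), a distance of √(0.3² + 0.3²) ≈ 0.4.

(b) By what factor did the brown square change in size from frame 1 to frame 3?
0.6×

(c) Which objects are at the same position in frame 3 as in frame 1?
the pink star, the purple hexagon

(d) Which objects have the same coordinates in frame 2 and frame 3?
the pink star, the purple hexagon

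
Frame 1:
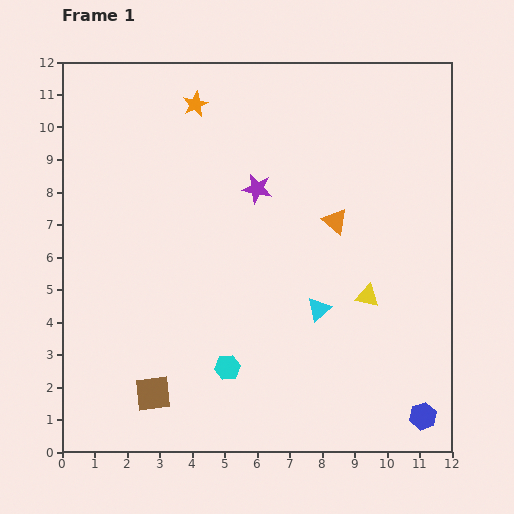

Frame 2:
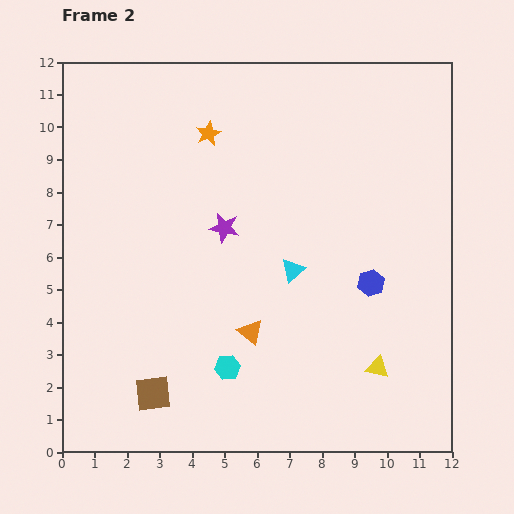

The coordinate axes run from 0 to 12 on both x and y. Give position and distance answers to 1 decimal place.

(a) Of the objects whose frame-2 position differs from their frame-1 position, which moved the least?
the orange star

(moved 1.0)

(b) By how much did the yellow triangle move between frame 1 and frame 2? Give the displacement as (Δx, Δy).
(0.3, -2.2)

The yellow triangle was at (9.4, 4.8) in frame 1 and (9.7, 2.6) in frame 2.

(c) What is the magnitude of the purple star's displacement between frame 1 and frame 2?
1.6

The purple star moved from (6.0, 8.1) to (5.0, 6.9), a distance of √(1.0² + 1.2²) ≈ 1.6.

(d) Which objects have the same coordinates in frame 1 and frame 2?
the cyan hexagon, the brown square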